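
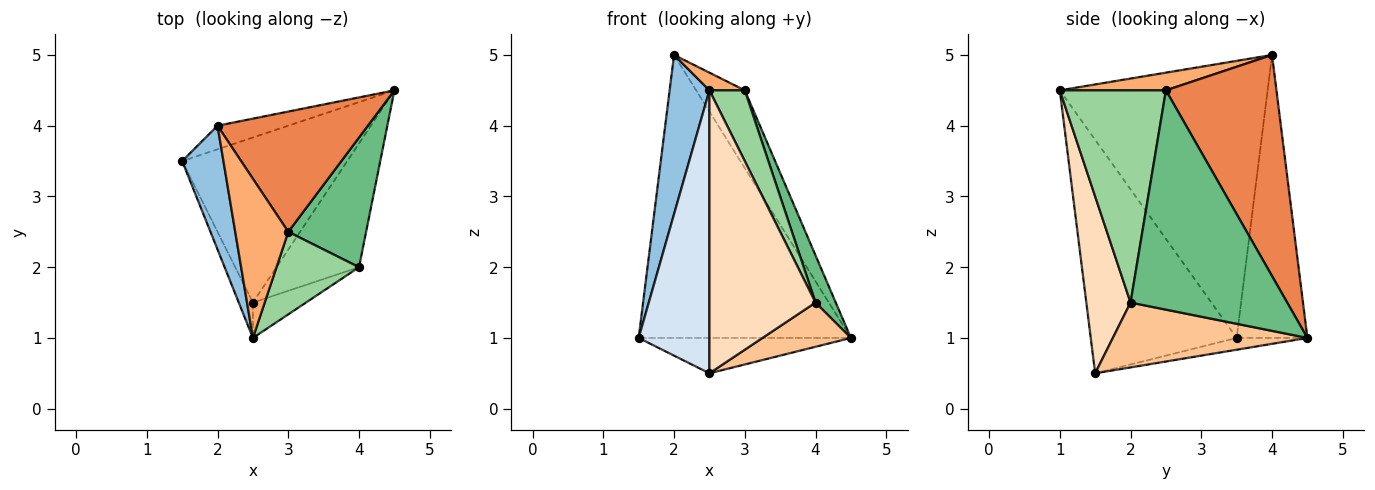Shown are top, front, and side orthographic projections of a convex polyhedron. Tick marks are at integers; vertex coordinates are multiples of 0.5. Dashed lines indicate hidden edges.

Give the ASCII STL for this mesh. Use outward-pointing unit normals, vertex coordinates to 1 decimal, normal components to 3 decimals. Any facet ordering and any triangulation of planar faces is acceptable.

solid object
 facet normal -0.315 0.946 -0.079
  outer loop
   vertex 2.0 4.0 5.0
   vertex 4.5 4.5 1.0
   vertex 1.5 3.5 1.0
  endloop
 endfacet
 facet normal -0.972 -0.186 0.145
  outer loop
   vertex 2.0 4.0 5.0
   vertex 1.5 3.5 1.0
   vertex 2.5 1.0 4.5
  endloop
 endfacet
 facet normal -0.070 0.209 -0.975
  outer loop
   vertex 2.5 1.5 0.5
   vertex 1.5 3.5 1.0
   vertex 4.5 4.5 1.0
  endloop
 endfacet
 facet normal -0.898 -0.436 -0.054
  outer loop
   vertex 2.5 1.5 0.5
   vertex 2.5 1.0 4.5
   vertex 1.5 3.5 1.0
  endloop
 endfacet
 facet normal 0.777 0.342 0.528
  outer loop
   vertex 3.0 2.5 4.5
   vertex 4.5 4.5 1.0
   vertex 2.0 4.0 5.0
  endloop
 endfacet
 facet normal 0.314 -0.105 0.943
  outer loop
   vertex 3.0 2.5 4.5
   vertex 2.0 4.0 5.0
   vertex 2.5 1.0 4.5
  endloop
 endfacet
 facet normal 0.595 -0.270 -0.757
  outer loop
   vertex 4.0 2.0 1.5
   vertex 2.5 1.5 0.5
   vertex 4.5 4.5 1.0
  endloop
 endfacet
 facet normal 0.382 -0.917 -0.115
  outer loop
   vertex 4.0 2.0 1.5
   vertex 2.5 1.0 4.5
   vertex 2.5 1.5 0.5
  endloop
 endfacet
 facet normal 0.936 -0.121 0.332
  outer loop
   vertex 4.0 2.0 1.5
   vertex 4.5 4.5 1.0
   vertex 3.0 2.5 4.5
  endloop
 endfacet
 facet normal 0.890 -0.297 0.346
  outer loop
   vertex 4.0 2.0 1.5
   vertex 3.0 2.5 4.5
   vertex 2.5 1.0 4.5
  endloop
 endfacet
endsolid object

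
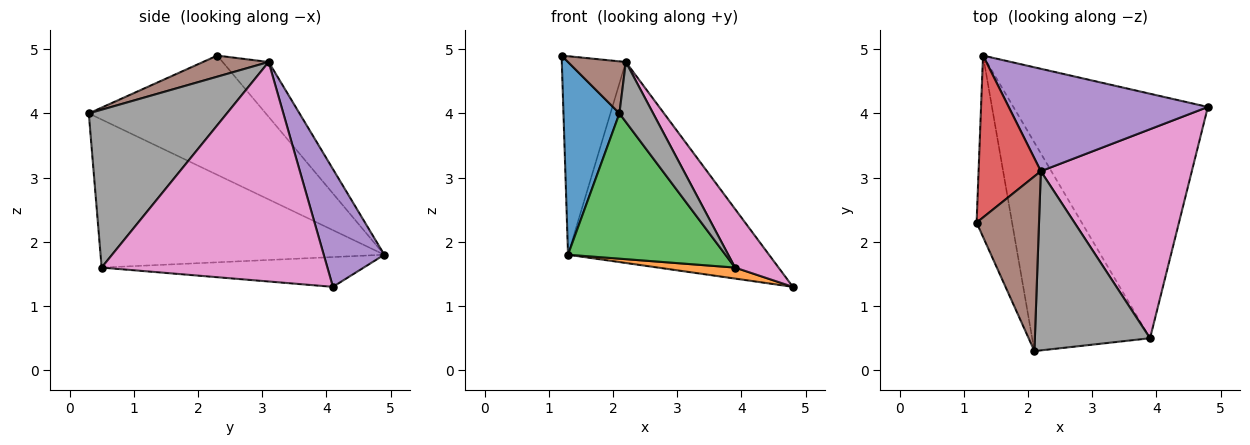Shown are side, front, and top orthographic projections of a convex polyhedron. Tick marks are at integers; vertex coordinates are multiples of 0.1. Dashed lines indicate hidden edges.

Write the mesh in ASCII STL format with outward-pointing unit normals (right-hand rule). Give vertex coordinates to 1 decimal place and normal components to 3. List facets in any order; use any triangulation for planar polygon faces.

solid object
 facet normal -0.917 -0.290 -0.273
  outer loop
   vertex 2.1 0.3 4.0
   vertex 1.2 2.3 4.9
   vertex 1.3 4.9 1.8
  endloop
 endfacet
 facet normal -0.151 -0.044 -0.987
  outer loop
   vertex 3.9 0.5 1.6
   vertex 1.3 4.9 1.8
   vertex 4.8 4.1 1.3
  endloop
 endfacet
 facet normal -0.718 -0.398 -0.571
  outer loop
   vertex 3.9 0.5 1.6
   vertex 2.1 0.3 4.0
   vertex 1.3 4.9 1.8
  endloop
 endfacet
 facet normal -0.486 0.677 0.552
  outer loop
   vertex 2.2 3.1 4.8
   vertex 1.3 4.9 1.8
   vertex 1.2 2.3 4.9
  endloop
 endfacet
 facet normal 0.259 0.861 0.439
  outer loop
   vertex 2.2 3.1 4.8
   vertex 4.8 4.1 1.3
   vertex 1.3 4.9 1.8
  endloop
 endfacet
 facet normal 0.308 -0.271 0.912
  outer loop
   vertex 2.2 3.1 4.8
   vertex 1.2 2.3 4.9
   vertex 2.1 0.3 4.0
  endloop
 endfacet
 facet normal 0.814 -0.157 0.560
  outer loop
   vertex 2.2 3.1 4.8
   vertex 3.9 0.5 1.6
   vertex 4.8 4.1 1.3
  endloop
 endfacet
 facet normal 0.793 -0.194 0.578
  outer loop
   vertex 2.2 3.1 4.8
   vertex 2.1 0.3 4.0
   vertex 3.9 0.5 1.6
  endloop
 endfacet
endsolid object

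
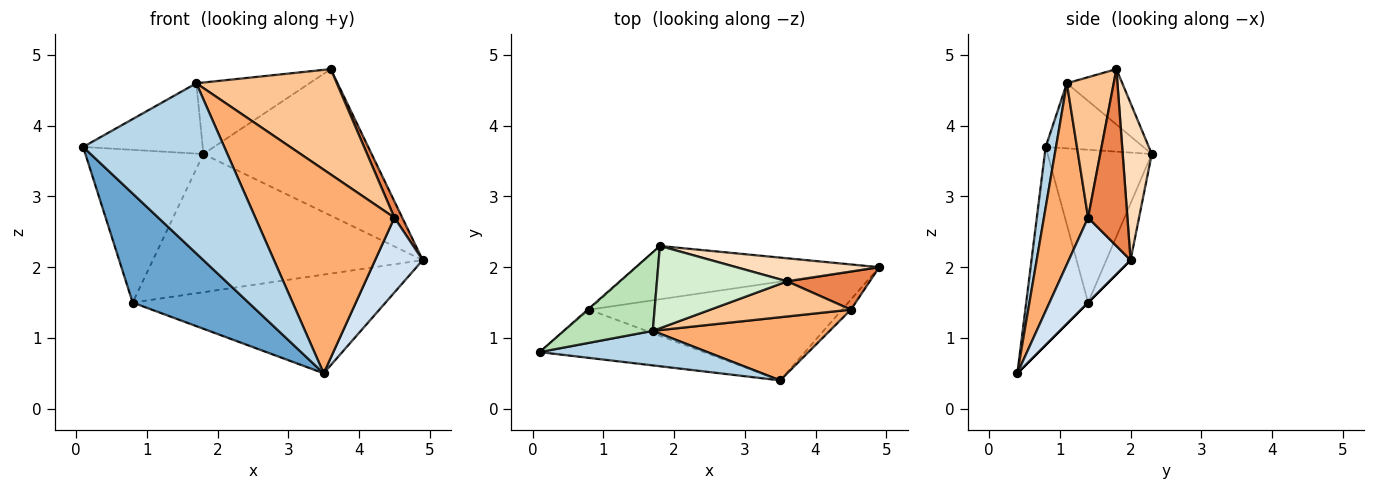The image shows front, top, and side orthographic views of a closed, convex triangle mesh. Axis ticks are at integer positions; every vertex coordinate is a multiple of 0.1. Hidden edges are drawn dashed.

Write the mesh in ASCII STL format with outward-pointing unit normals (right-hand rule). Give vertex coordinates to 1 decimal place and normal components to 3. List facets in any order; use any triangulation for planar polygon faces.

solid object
 facet normal -0.439 -0.822 -0.364
  outer loop
   vertex 0.8 1.4 1.5
   vertex 3.5 0.4 0.5
   vertex 0.1 0.8 3.7
  endloop
 endfacet
 facet normal 0.000 0.707 -0.707
  outer loop
   vertex 0.8 1.4 1.5
   vertex 4.9 2.0 2.1
   vertex 3.5 0.4 0.5
  endloop
 endfacet
 facet normal 0.072 -0.978 0.198
  outer loop
   vertex 1.7 1.1 4.6
   vertex 0.1 0.8 3.7
   vertex 3.5 0.4 0.5
  endloop
 endfacet
 facet normal 0.789 -0.608 -0.082
  outer loop
   vertex 4.5 1.4 2.7
   vertex 3.5 0.4 0.5
   vertex 4.9 2.0 2.1
  endloop
 endfacet
 facet normal 0.892 -0.178 0.416
  outer loop
   vertex 4.5 1.4 2.7
   vertex 4.9 2.0 2.1
   vertex 3.6 1.8 4.8
  endloop
 endfacet
 facet normal 0.290 -0.914 0.283
  outer loop
   vertex 4.5 1.4 2.7
   vertex 1.7 1.1 4.6
   vertex 3.5 0.4 0.5
  endloop
 endfacet
 facet normal 0.302 -0.905 0.302
  outer loop
   vertex 4.5 1.4 2.7
   vertex 3.6 1.8 4.8
   vertex 1.7 1.1 4.6
  endloop
 endfacet
 facet normal 0.168 0.974 0.153
  outer loop
   vertex 1.8 2.3 3.6
   vertex 3.6 1.8 4.8
   vertex 4.9 2.0 2.1
  endloop
 endfacet
 facet normal -0.084 0.930 -0.359
  outer loop
   vertex 1.8 2.3 3.6
   vertex 4.9 2.0 2.1
   vertex 0.8 1.4 1.5
  endloop
 endfacet
 facet normal -0.662 0.750 -0.006
  outer loop
   vertex 1.8 2.3 3.6
   vertex 0.8 1.4 1.5
   vertex 0.1 0.8 3.7
  endloop
 endfacet
 facet normal -0.478 0.585 0.655
  outer loop
   vertex 1.8 2.3 3.6
   vertex 0.1 0.8 3.7
   vertex 1.7 1.1 4.6
  endloop
 endfacet
 facet normal -0.306 0.624 0.719
  outer loop
   vertex 1.8 2.3 3.6
   vertex 1.7 1.1 4.6
   vertex 3.6 1.8 4.8
  endloop
 endfacet
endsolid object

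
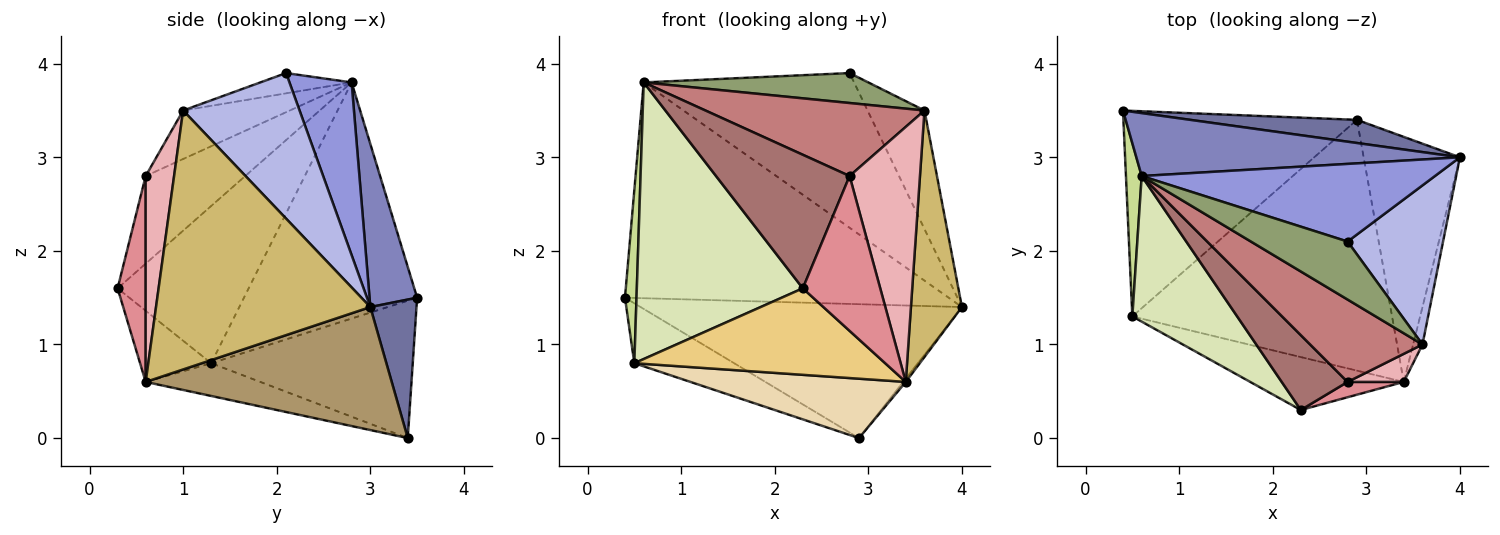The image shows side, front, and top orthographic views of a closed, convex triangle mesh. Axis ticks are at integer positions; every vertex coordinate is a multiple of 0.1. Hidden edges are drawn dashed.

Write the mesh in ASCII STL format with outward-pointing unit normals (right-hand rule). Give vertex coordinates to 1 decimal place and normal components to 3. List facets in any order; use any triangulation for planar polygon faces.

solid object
 facet normal 0.140 0.976 0.169
  outer loop
   vertex 2.9 3.4 0.0
   vertex 0.4 3.5 1.5
   vertex 4.0 3.0 1.4
  endloop
 endfacet
 facet normal 0.140 0.951 0.277
  outer loop
   vertex 0.6 2.8 3.8
   vertex 4.0 3.0 1.4
   vertex 0.4 3.5 1.5
  endloop
 endfacet
 facet normal 0.255 0.864 0.434
  outer loop
   vertex 0.6 2.8 3.8
   vertex 2.8 2.1 3.9
   vertex 4.0 3.0 1.4
  endloop
 endfacet
 facet normal 0.774 0.378 0.508
  outer loop
   vertex 3.6 1.0 3.5
   vertex 4.0 3.0 1.4
   vertex 2.8 2.1 3.9
  endloop
 endfacet
 facet normal -0.183 -0.451 0.874
  outer loop
   vertex 3.6 1.0 3.5
   vertex 2.8 2.1 3.9
   vertex 0.6 2.8 3.8
  endloop
 endfacet
 facet normal -0.492 0.244 -0.836
  outer loop
   vertex 0.5 1.3 0.8
   vertex 0.4 3.5 1.5
   vertex 2.9 3.4 0.0
  endloop
 endfacet
 facet normal -0.996 -0.066 0.066
  outer loop
   vertex 0.5 1.3 0.8
   vertex 0.6 2.8 3.8
   vertex 0.4 3.5 1.5
  endloop
 endfacet
 facet normal -0.573 -0.725 0.382
  outer loop
   vertex 0.5 1.3 0.8
   vertex 2.3 0.3 1.6
   vertex 0.6 2.8 3.8
  endloop
 endfacet
 facet normal 0.787 0.009 -0.616
  outer loop
   vertex 3.4 0.6 0.6
   vertex 2.9 3.4 0.0
   vertex 4.0 3.0 1.4
  endloop
 endfacet
 facet normal 0.972 -0.231 -0.035
  outer loop
   vertex 3.4 0.6 0.6
   vertex 4.0 3.0 1.4
   vertex 3.6 1.0 3.5
  endloop
 endfacet
 facet normal -0.235 -0.829 -0.507
  outer loop
   vertex 3.4 0.6 0.6
   vertex 2.3 0.3 1.6
   vertex 0.5 1.3 0.8
  endloop
 endfacet
 facet normal -0.122 -0.229 -0.966
  outer loop
   vertex 3.4 0.6 0.6
   vertex 0.5 1.3 0.8
   vertex 2.9 3.4 0.0
  endloop
 endfacet
 facet normal -0.545 -0.731 0.410
  outer loop
   vertex 2.8 0.6 2.8
   vertex 0.6 2.8 3.8
   vertex 2.3 0.3 1.6
  endloop
 endfacet
 facet normal -0.307 -0.631 0.712
  outer loop
   vertex 2.8 0.6 2.8
   vertex 3.6 1.0 3.5
   vertex 0.6 2.8 3.8
  endloop
 endfacet
 facet normal 0.339 -0.936 0.093
  outer loop
   vertex 2.8 0.6 2.8
   vertex 2.3 0.3 1.6
   vertex 3.4 0.6 0.6
  endloop
 endfacet
 facet normal 0.372 -0.923 0.102
  outer loop
   vertex 2.8 0.6 2.8
   vertex 3.4 0.6 0.6
   vertex 3.6 1.0 3.5
  endloop
 endfacet
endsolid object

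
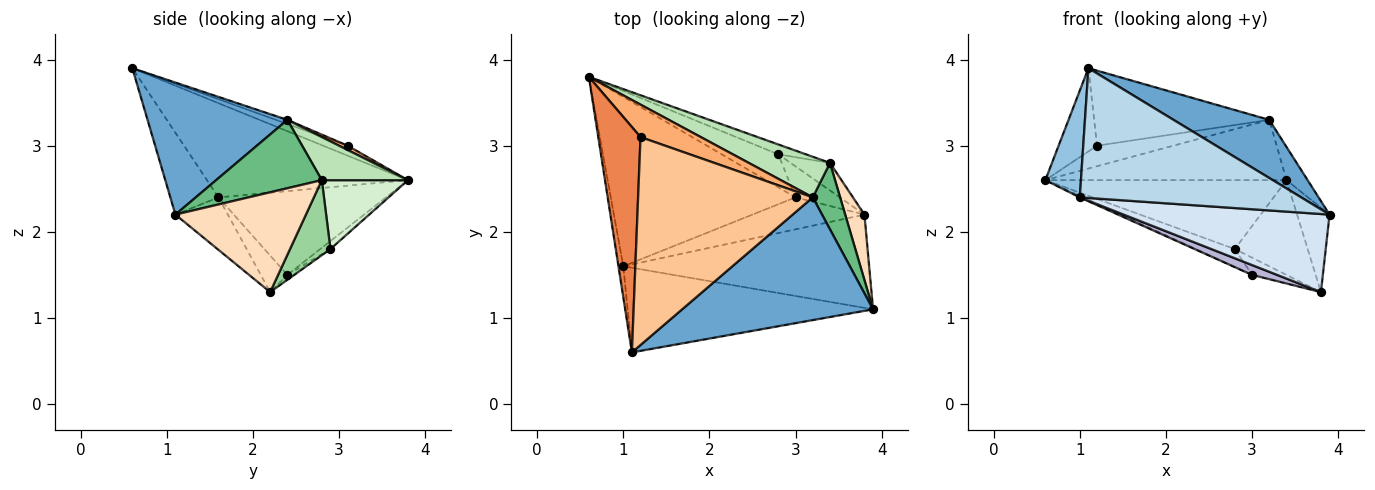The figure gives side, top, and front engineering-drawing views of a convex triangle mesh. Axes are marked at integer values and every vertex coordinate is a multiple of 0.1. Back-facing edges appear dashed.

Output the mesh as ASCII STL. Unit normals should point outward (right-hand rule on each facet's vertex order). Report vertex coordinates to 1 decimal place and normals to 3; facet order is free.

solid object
 facet normal 0.530 -0.363 0.766
  outer loop
   vertex 3.2 2.4 3.3
   vertex 1.1 0.6 3.9
   vertex 3.9 1.1 2.2
  endloop
 endfacet
 facet normal -0.983 -0.174 -0.051
  outer loop
   vertex 1.0 1.6 2.4
   vertex 1.1 0.6 3.9
   vertex 0.6 3.8 2.6
  endloop
 endfacet
 facet normal -0.179 -0.824 -0.537
  outer loop
   vertex 1.0 1.6 2.4
   vertex 3.9 1.1 2.2
   vertex 1.1 0.6 3.9
  endloop
 endfacet
 facet normal -0.161 -0.634 -0.757
  outer loop
   vertex 1.0 1.6 2.4
   vertex 3.8 2.2 1.3
   vertex 3.9 1.1 2.2
  endloop
 endfacet
 facet normal -0.216 0.338 0.916
  outer loop
   vertex 1.2 3.1 3.0
   vertex 0.6 3.8 2.6
   vertex 1.1 0.6 3.9
  endloop
 endfacet
 facet normal 0.060 0.534 0.844
  outer loop
   vertex 1.2 3.1 3.0
   vertex 3.2 2.4 3.3
   vertex 0.6 3.8 2.6
  endloop
 endfacet
 facet normal -0.022 0.339 0.940
  outer loop
   vertex 1.2 3.1 3.0
   vertex 1.1 0.6 3.9
   vertex 3.2 2.4 3.3
  endloop
 endfacet
 facet normal 0.954 0.237 0.184
  outer loop
   vertex 3.4 2.8 2.6
   vertex 3.9 1.1 2.2
   vertex 3.8 2.2 1.3
  endloop
 endfacet
 facet normal 0.913 0.183 0.365
  outer loop
   vertex 3.4 2.8 2.6
   vertex 3.2 2.4 3.3
   vertex 3.9 1.1 2.2
  endloop
 endfacet
 facet normal 0.470 0.848 -0.247
  outer loop
   vertex 3.4 2.8 2.6
   vertex 3.8 2.2 1.3
   vertex 2.8 2.9 1.8
  endloop
 endfacet
 facet normal 0.284 0.795 0.536
  outer loop
   vertex 3.4 2.8 2.6
   vertex 0.6 3.8 2.6
   vertex 3.2 2.4 3.3
  endloop
 endfacet
 facet normal 0.333 0.933 -0.133
  outer loop
   vertex 3.4 2.8 2.6
   vertex 2.8 2.9 1.8
   vertex 0.6 3.8 2.6
  endloop
 endfacet
 facet normal -0.413 0.008 -0.911
  outer loop
   vertex 3.0 2.4 1.5
   vertex 1.0 1.6 2.4
   vertex 0.6 3.8 2.6
  endloop
 endfacet
 facet normal -0.298 -0.281 -0.912
  outer loop
   vertex 3.0 2.4 1.5
   vertex 3.8 2.2 1.3
   vertex 1.0 1.6 2.4
  endloop
 endfacet
 facet normal -0.123 0.474 -0.872
  outer loop
   vertex 3.0 2.4 1.5
   vertex 0.6 3.8 2.6
   vertex 2.8 2.9 1.8
  endloop
 endfacet
 facet normal -0.097 0.483 -0.870
  outer loop
   vertex 3.0 2.4 1.5
   vertex 2.8 2.9 1.8
   vertex 3.8 2.2 1.3
  endloop
 endfacet
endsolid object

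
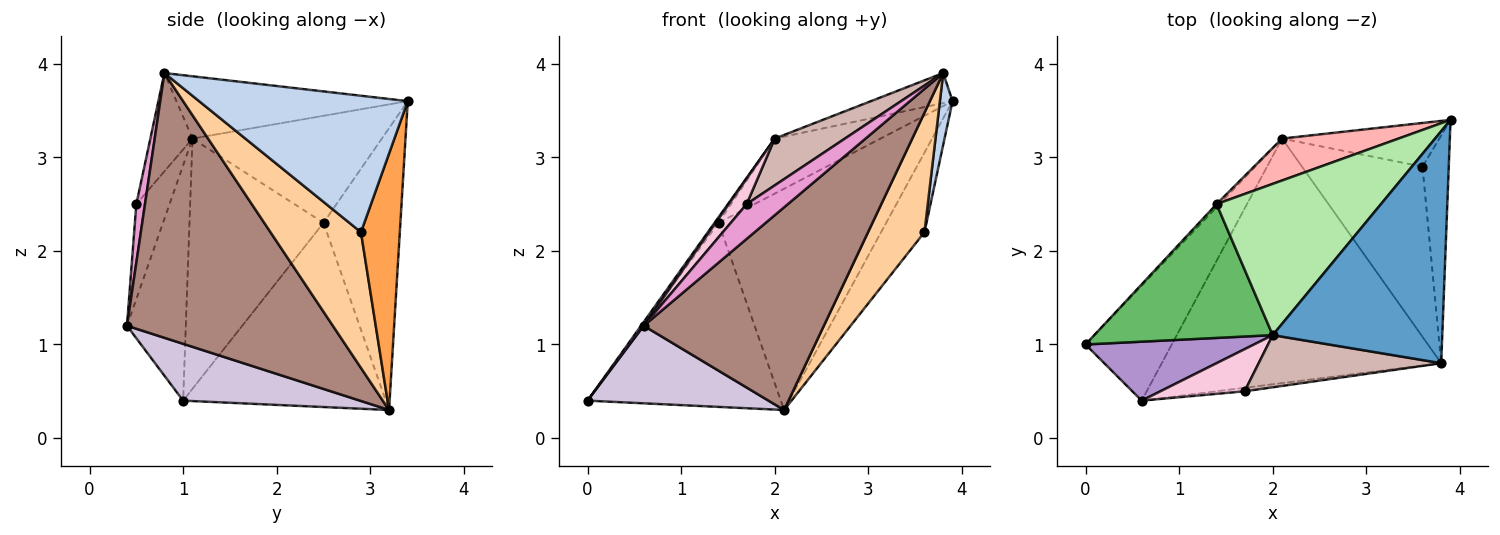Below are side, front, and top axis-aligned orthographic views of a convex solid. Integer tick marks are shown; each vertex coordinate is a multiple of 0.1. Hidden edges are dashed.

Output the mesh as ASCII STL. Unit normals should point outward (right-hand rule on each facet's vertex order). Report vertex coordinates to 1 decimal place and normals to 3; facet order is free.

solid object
 facet normal -0.342 0.121 0.932
  outer loop
   vertex 2.0 1.1 3.2
   vertex 3.8 0.8 3.9
   vertex 3.9 3.4 3.6
  endloop
 endfacet
 facet normal 0.980 -0.059 -0.189
  outer loop
   vertex 3.6 2.9 2.2
   vertex 3.9 3.4 3.6
   vertex 3.8 0.8 3.9
  endloop
 endfacet
 facet normal 0.617 0.690 -0.379
  outer loop
   vertex 3.6 2.9 2.2
   vertex 2.1 3.2 0.3
   vertex 3.9 3.4 3.6
  endloop
 endfacet
 facet normal 0.678 -0.423 -0.602
  outer loop
   vertex 3.6 2.9 2.2
   vertex 3.8 0.8 3.9
   vertex 2.1 3.2 0.3
  endloop
 endfacet
 facet normal -0.814 0.024 0.580
  outer loop
   vertex 1.4 2.5 2.3
   vertex 0.0 1.0 0.4
   vertex 2.0 1.1 3.2
  endloop
 endfacet
 facet normal -0.522 0.292 0.802
  outer loop
   vertex 1.4 2.5 2.3
   vertex 2.0 1.1 3.2
   vertex 3.9 3.4 3.6
  endloop
 endfacet
 facet normal -0.724 0.690 -0.012
  outer loop
   vertex 1.4 2.5 2.3
   vertex 2.1 3.2 0.3
   vertex 0.0 1.0 0.4
  endloop
 endfacet
 facet normal -0.411 0.896 0.170
  outer loop
   vertex 1.4 2.5 2.3
   vertex 3.9 3.4 3.6
   vertex 2.1 3.2 0.3
  endloop
 endfacet
 facet normal -0.813 -0.037 0.582
  outer loop
   vertex 0.6 0.4 1.2
   vertex 2.0 1.1 3.2
   vertex 0.0 1.0 0.4
  endloop
 endfacet
 facet normal 0.479 -0.491 -0.728
  outer loop
   vertex 0.6 0.4 1.2
   vertex 0.0 1.0 0.4
   vertex 2.1 3.2 0.3
  endloop
 endfacet
 facet normal 0.589 -0.516 -0.622
  outer loop
   vertex 0.6 0.4 1.2
   vertex 2.1 3.2 0.3
   vertex 3.8 0.8 3.9
  endloop
 endfacet
 facet normal -0.372 -0.620 0.691
  outer loop
   vertex 1.7 0.5 2.5
   vertex 3.8 0.8 3.9
   vertex 2.0 1.1 3.2
  endloop
 endfacet
 facet normal 0.205 -0.974 -0.098
  outer loop
   vertex 1.7 0.5 2.5
   vertex 0.6 0.4 1.2
   vertex 3.8 0.8 3.9
  endloop
 endfacet
 facet normal -0.694 -0.372 0.616
  outer loop
   vertex 1.7 0.5 2.5
   vertex 2.0 1.1 3.2
   vertex 0.6 0.4 1.2
  endloop
 endfacet
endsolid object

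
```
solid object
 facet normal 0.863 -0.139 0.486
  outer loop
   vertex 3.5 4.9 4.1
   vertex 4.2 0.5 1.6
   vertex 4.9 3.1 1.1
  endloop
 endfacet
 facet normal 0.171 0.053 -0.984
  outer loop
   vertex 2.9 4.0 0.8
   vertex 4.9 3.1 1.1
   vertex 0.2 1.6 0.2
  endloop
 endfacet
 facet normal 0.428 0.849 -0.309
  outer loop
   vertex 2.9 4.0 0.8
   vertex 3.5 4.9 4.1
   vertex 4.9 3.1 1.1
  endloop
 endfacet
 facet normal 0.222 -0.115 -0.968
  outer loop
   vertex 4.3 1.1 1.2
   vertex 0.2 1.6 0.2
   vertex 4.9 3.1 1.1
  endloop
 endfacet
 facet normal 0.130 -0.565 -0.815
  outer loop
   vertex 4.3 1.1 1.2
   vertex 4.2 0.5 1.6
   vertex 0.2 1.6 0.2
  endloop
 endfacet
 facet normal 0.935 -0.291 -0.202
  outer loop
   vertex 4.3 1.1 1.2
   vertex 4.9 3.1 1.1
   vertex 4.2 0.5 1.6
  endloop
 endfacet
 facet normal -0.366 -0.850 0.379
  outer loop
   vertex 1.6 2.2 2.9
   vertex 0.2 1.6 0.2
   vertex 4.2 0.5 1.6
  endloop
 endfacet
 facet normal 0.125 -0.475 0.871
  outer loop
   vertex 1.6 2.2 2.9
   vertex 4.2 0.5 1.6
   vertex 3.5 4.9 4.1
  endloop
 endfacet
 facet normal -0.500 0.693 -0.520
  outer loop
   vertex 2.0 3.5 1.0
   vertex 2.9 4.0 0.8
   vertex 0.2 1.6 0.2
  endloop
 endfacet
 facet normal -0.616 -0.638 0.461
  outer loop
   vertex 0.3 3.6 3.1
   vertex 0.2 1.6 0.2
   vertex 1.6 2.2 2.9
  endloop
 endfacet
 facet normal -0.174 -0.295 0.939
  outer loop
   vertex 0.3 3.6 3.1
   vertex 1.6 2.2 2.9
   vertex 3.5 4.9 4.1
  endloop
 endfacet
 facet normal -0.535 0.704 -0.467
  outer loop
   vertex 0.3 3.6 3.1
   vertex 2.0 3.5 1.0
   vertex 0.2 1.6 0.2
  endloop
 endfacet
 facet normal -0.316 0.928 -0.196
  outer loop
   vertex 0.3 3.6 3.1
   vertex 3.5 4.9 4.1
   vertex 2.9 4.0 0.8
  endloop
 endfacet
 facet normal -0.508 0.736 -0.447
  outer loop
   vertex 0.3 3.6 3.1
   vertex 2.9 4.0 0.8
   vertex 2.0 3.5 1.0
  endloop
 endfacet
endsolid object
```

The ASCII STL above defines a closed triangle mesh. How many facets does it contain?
14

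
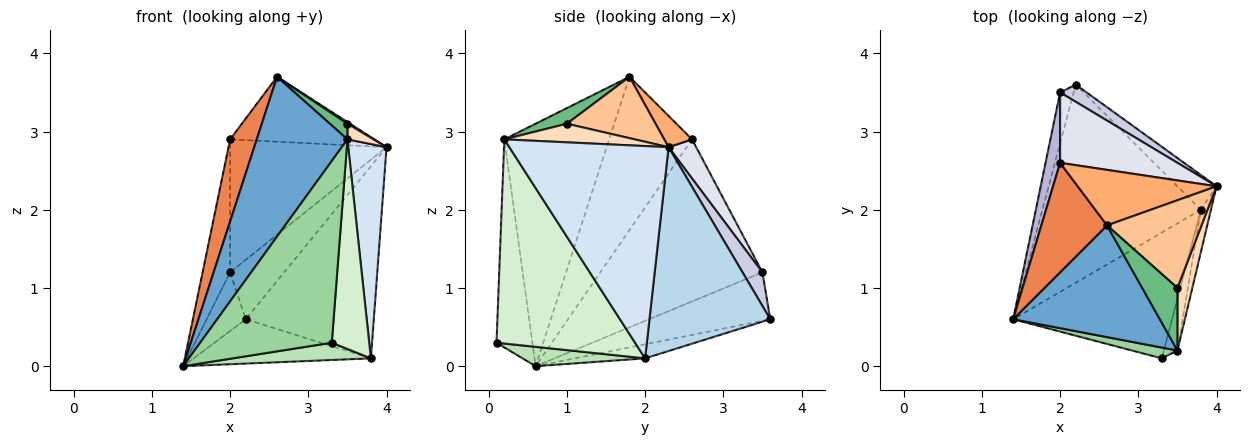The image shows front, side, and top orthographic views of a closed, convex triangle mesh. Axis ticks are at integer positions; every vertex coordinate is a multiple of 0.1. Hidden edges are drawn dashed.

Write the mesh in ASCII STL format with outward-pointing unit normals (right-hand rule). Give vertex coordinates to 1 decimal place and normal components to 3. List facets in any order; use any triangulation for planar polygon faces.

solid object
 facet normal -0.688 -0.595 0.416
  outer loop
   vertex 3.5 0.2 2.9
   vertex 2.6 1.8 3.7
   vertex 1.4 0.6 0.0
  endloop
 endfacet
 facet normal -0.086 0.217 -0.972
  outer loop
   vertex 3.8 2.0 0.1
   vertex 1.4 0.6 0.0
   vertex 2.2 3.6 0.6
  endloop
 endfacet
 facet normal 0.680 0.721 -0.131
  outer loop
   vertex 3.8 2.0 0.1
   vertex 2.2 3.6 0.6
   vertex 4.0 2.3 2.8
  endloop
 endfacet
 facet normal 0.971 -0.233 -0.046
  outer loop
   vertex 3.8 2.0 0.1
   vertex 4.0 2.3 2.8
   vertex 3.5 0.2 2.9
  endloop
 endfacet
 facet normal -0.881 -0.283 0.378
  outer loop
   vertex 2.0 2.6 2.9
   vertex 1.4 0.6 0.0
   vertex 2.6 1.8 3.7
  endloop
 endfacet
 facet normal 0.145 0.752 0.643
  outer loop
   vertex 2.0 2.6 2.9
   vertex 2.6 1.8 3.7
   vertex 4.0 2.3 2.8
  endloop
 endfacet
 facet normal 0.545 -0.016 0.838
  outer loop
   vertex 3.5 1.0 3.1
   vertex 4.0 2.3 2.8
   vertex 2.6 1.8 3.7
  endloop
 endfacet
 facet normal 0.772 -0.154 0.617
  outer loop
   vertex 3.5 1.0 3.1
   vertex 3.5 0.2 2.9
   vertex 4.0 2.3 2.8
  endloop
 endfacet
 facet normal 0.396 -0.223 0.891
  outer loop
   vertex 3.5 1.0 3.1
   vertex 2.6 1.8 3.7
   vertex 3.5 0.2 2.9
  endloop
 endfacet
 facet normal -0.263 -0.963 0.057
  outer loop
   vertex 3.3 0.1 0.3
   vertex 3.5 0.2 2.9
   vertex 1.4 0.6 0.0
  endloop
 endfacet
 facet normal 0.120 -0.135 -0.984
  outer loop
   vertex 3.3 0.1 0.3
   vertex 1.4 0.6 0.0
   vertex 3.8 2.0 0.1
  endloop
 endfacet
 facet normal 0.963 -0.260 -0.064
  outer loop
   vertex 3.3 0.1 0.3
   vertex 3.8 2.0 0.1
   vertex 3.5 0.2 2.9
  endloop
 endfacet
 facet normal -0.920 0.297 -0.257
  outer loop
   vertex 2.0 3.5 1.2
   vertex 2.2 3.6 0.6
   vertex 1.4 0.6 0.0
  endloop
 endfacet
 facet normal -0.982 0.167 0.088
  outer loop
   vertex 2.0 3.5 1.2
   vertex 1.4 0.6 0.0
   vertex 2.0 2.6 2.9
  endloop
 endfacet
 facet normal 0.334 0.906 0.262
  outer loop
   vertex 2.0 3.5 1.2
   vertex 4.0 2.3 2.8
   vertex 2.2 3.6 0.6
  endloop
 endfacet
 facet normal 0.154 0.873 0.462
  outer loop
   vertex 2.0 3.5 1.2
   vertex 2.0 2.6 2.9
   vertex 4.0 2.3 2.8
  endloop
 endfacet
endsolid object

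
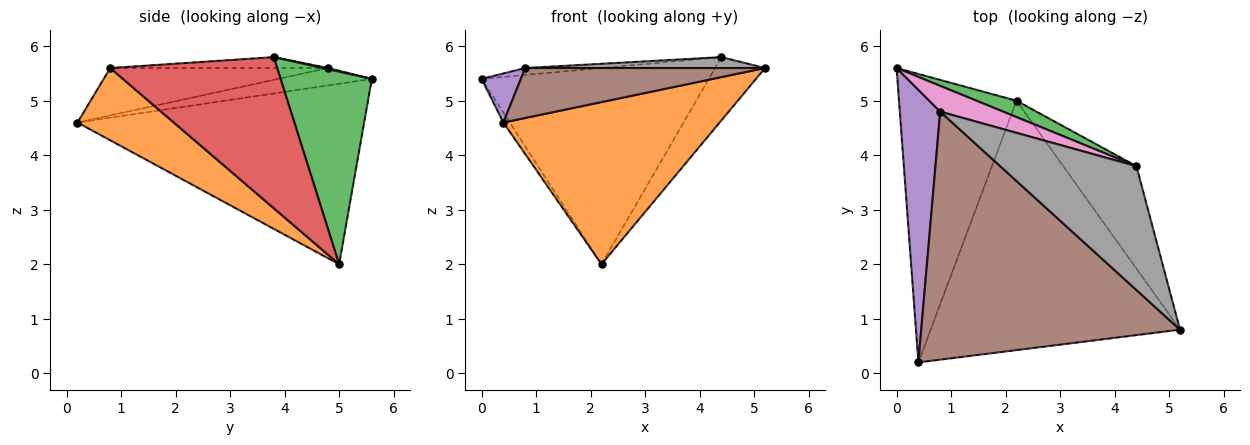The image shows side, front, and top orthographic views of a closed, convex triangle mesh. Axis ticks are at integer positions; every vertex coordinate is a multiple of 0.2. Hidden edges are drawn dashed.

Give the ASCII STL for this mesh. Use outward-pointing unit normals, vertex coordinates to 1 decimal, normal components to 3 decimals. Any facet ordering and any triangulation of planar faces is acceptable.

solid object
 facet normal -0.838 0.019 -0.545
  outer loop
   vertex 2.2 5.0 2.0
   vertex 0.4 0.2 4.6
   vertex 0.0 5.6 5.4
  endloop
 endfacet
 facet normal 0.236 -0.530 -0.815
  outer loop
   vertex 2.2 5.0 2.0
   vertex 5.2 0.8 5.6
   vertex 0.4 0.2 4.6
  endloop
 endfacet
 facet normal 0.371 0.925 0.077
  outer loop
   vertex 4.4 3.8 5.8
   vertex 2.2 5.0 2.0
   vertex 0.0 5.6 5.4
  endloop
 endfacet
 facet normal 0.869 0.260 -0.421
  outer loop
   vertex 4.4 3.8 5.8
   vertex 5.2 0.8 5.6
   vertex 2.2 5.0 2.0
  endloop
 endfacet
 facet normal -0.390 -0.163 0.906
  outer loop
   vertex 0.8 4.8 5.6
   vertex 0.0 5.6 5.4
   vertex 0.4 0.2 4.6
  endloop
 endfacet
 facet normal -0.177 -0.194 0.965
  outer loop
   vertex 0.8 4.8 5.6
   vertex 0.4 0.2 4.6
   vertex 5.2 0.8 5.6
  endloop
 endfacet
 facet normal 0.019 0.260 0.965
  outer loop
   vertex 0.8 4.8 5.6
   vertex 4.4 3.8 5.8
   vertex 0.0 5.6 5.4
  endloop
 endfacet
 facet normal -0.079 -0.087 0.993
  outer loop
   vertex 0.8 4.8 5.6
   vertex 5.2 0.8 5.6
   vertex 4.4 3.8 5.8
  endloop
 endfacet
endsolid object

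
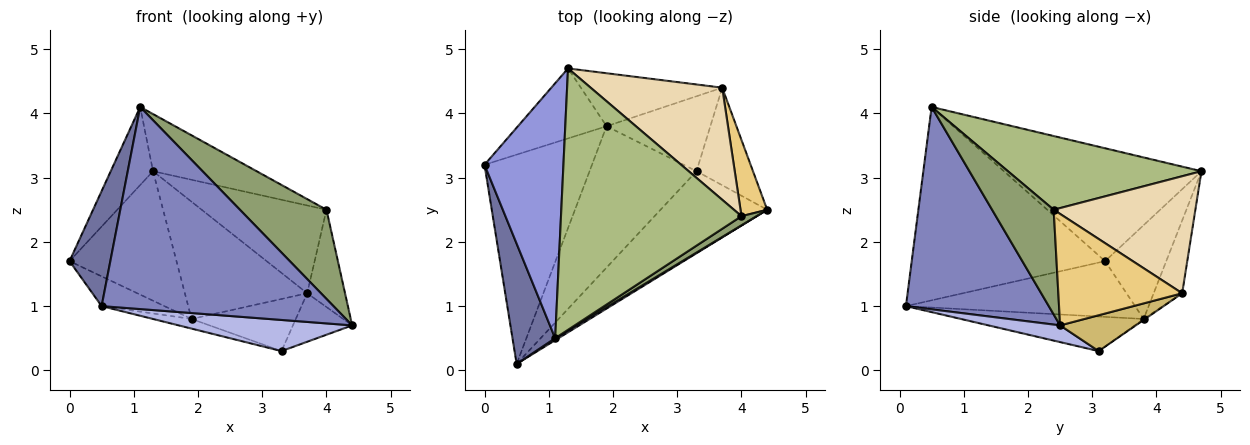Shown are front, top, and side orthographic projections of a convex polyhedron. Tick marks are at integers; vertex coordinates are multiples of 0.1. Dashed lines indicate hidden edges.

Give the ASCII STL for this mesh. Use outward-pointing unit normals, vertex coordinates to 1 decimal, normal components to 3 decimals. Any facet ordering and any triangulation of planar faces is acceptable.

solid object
 facet normal -0.956 -0.202 0.211
  outer loop
   vertex 1.1 0.5 4.1
   vertex 0.0 3.2 1.7
   vertex 0.5 0.1 1.0
  endloop
 endfacet
 facet normal 0.525 -0.851 0.008
  outer loop
   vertex 1.1 0.5 4.1
   vertex 0.5 0.1 1.0
   vertex 4.4 2.5 0.7
  endloop
 endfacet
 facet normal -0.807 0.173 0.564
  outer loop
   vertex 1.3 4.7 3.1
   vertex 0.0 3.2 1.7
   vertex 1.1 0.5 4.1
  endloop
 endfacet
 facet normal 0.145 -0.351 -0.925
  outer loop
   vertex 3.3 3.1 0.3
   vertex 4.4 2.5 0.7
   vertex 0.5 0.1 1.0
  endloop
 endfacet
 facet normal 0.578 -0.812 0.083
  outer loop
   vertex 4.0 2.4 2.5
   vertex 1.1 0.5 4.1
   vertex 4.4 2.5 0.7
  endloop
 endfacet
 facet normal 0.371 0.198 0.907
  outer loop
   vertex 4.0 2.4 2.5
   vertex 1.3 4.7 3.1
   vertex 1.1 0.5 4.1
  endloop
 endfacet
 facet normal -0.449 0.786 -0.425
  outer loop
   vertex 1.9 3.8 0.8
   vertex 0.0 3.2 1.7
   vertex 1.3 4.7 3.1
  endloop
 endfacet
 facet normal -0.457 0.125 -0.881
  outer loop
   vertex 1.9 3.8 0.8
   vertex 0.5 0.1 1.0
   vertex 0.0 3.2 1.7
  endloop
 endfacet
 facet normal -0.307 0.065 -0.950
  outer loop
   vertex 1.9 3.8 0.8
   vertex 3.3 3.1 0.3
   vertex 0.5 0.1 1.0
  endloop
 endfacet
 facet normal 0.494 0.387 -0.779
  outer loop
   vertex 3.7 4.4 1.2
   vertex 4.4 2.5 0.7
   vertex 3.3 3.1 0.3
  endloop
 endfacet
 facet normal 0.932 0.285 0.223
  outer loop
   vertex 3.7 4.4 1.2
   vertex 4.0 2.4 2.5
   vertex 4.4 2.5 0.7
  endloop
 endfacet
 facet normal 0.574 0.505 0.645
  outer loop
   vertex 3.7 4.4 1.2
   vertex 1.3 4.7 3.1
   vertex 4.0 2.4 2.5
  endloop
 endfacet
 facet normal -0.208 0.891 -0.403
  outer loop
   vertex 3.7 4.4 1.2
   vertex 1.9 3.8 0.8
   vertex 1.3 4.7 3.1
  endloop
 endfacet
 facet normal -0.008 0.571 -0.821
  outer loop
   vertex 3.7 4.4 1.2
   vertex 3.3 3.1 0.3
   vertex 1.9 3.8 0.8
  endloop
 endfacet
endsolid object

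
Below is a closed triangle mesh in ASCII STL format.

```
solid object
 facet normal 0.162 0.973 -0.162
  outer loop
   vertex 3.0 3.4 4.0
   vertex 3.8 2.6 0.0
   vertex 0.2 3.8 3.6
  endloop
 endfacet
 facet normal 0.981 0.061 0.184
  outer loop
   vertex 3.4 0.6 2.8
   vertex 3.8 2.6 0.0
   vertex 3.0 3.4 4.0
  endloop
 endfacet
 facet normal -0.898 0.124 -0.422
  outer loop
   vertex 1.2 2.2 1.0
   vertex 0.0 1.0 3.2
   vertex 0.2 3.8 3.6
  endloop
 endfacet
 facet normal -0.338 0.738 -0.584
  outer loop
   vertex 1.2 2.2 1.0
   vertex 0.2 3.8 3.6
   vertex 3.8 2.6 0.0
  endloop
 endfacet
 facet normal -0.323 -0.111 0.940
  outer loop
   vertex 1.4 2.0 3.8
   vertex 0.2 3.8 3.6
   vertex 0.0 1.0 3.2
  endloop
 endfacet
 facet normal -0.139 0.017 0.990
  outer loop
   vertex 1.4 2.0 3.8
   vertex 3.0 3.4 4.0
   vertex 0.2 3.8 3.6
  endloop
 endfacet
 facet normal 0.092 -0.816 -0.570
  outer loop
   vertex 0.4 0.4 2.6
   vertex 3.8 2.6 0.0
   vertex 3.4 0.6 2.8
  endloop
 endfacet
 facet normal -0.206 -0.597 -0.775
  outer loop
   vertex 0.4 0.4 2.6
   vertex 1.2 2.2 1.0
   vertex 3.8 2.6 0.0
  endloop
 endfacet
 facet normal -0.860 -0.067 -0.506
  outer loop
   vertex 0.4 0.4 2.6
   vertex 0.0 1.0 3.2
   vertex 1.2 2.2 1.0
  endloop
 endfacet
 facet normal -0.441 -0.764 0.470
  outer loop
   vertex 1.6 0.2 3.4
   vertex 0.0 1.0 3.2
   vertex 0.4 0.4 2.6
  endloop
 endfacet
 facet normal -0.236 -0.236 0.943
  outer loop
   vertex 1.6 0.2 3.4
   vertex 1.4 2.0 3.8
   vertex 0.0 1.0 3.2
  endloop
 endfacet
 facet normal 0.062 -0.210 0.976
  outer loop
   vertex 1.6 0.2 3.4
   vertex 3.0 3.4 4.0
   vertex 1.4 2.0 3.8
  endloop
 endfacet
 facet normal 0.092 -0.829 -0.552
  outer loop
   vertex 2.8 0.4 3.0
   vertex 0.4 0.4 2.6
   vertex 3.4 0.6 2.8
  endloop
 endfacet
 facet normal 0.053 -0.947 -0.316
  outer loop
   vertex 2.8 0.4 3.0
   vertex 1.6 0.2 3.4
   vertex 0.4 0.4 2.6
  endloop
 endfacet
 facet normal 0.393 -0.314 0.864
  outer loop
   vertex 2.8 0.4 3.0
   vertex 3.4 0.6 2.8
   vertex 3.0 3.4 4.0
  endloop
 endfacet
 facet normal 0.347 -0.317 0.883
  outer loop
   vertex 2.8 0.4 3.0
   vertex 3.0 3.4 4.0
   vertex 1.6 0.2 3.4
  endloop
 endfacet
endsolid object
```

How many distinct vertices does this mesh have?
10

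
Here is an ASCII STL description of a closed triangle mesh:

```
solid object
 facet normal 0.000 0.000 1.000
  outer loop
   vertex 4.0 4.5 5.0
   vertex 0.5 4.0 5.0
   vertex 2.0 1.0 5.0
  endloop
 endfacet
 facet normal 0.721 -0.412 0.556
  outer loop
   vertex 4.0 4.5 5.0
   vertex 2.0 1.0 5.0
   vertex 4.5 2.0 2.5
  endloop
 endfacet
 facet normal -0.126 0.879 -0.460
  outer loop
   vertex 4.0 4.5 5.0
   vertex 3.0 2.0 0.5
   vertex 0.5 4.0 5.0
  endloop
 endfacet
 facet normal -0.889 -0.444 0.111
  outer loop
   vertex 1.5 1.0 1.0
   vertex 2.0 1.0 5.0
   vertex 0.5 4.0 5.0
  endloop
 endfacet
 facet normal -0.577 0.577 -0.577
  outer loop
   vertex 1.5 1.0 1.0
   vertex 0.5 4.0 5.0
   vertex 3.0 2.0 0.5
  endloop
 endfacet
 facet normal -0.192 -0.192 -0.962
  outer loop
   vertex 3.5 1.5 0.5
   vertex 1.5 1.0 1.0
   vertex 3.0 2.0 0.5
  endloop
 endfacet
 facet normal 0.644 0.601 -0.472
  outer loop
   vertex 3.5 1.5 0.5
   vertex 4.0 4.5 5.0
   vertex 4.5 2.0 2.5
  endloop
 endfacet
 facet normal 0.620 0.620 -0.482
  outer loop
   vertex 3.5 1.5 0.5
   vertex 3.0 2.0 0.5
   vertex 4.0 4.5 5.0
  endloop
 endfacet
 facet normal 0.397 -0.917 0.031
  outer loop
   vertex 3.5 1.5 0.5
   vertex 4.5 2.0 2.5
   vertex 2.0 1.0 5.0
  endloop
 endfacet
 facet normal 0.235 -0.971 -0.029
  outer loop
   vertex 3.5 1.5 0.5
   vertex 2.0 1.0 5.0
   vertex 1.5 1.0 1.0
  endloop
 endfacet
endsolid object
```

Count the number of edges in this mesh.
15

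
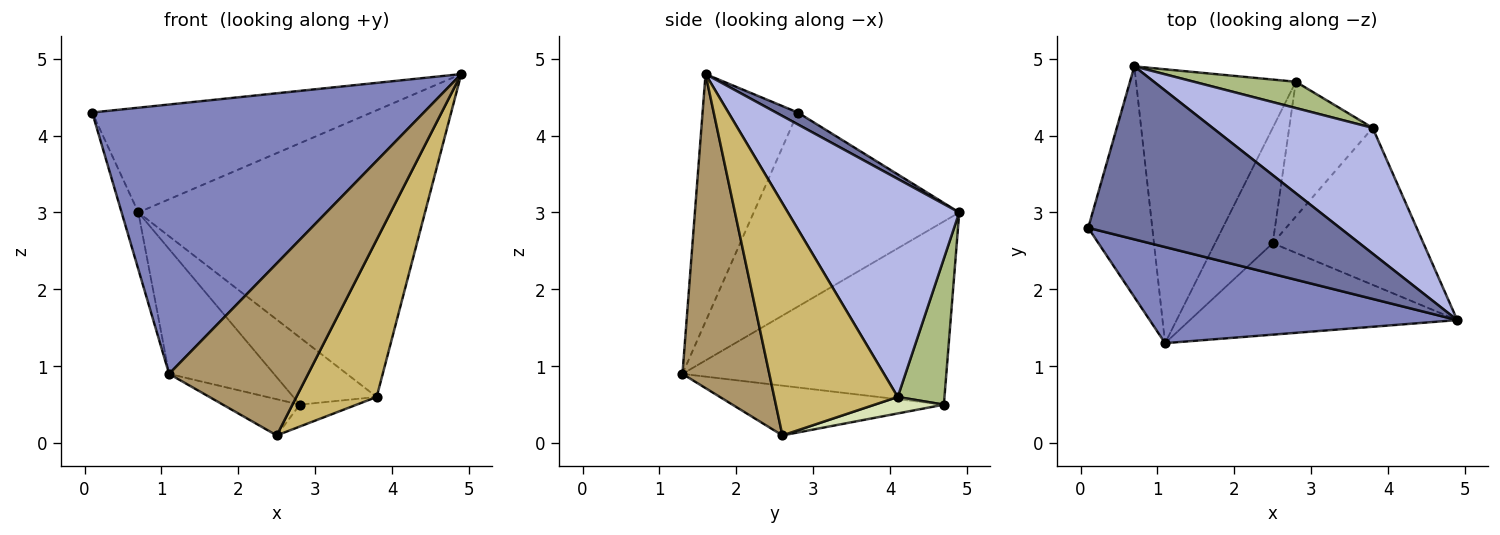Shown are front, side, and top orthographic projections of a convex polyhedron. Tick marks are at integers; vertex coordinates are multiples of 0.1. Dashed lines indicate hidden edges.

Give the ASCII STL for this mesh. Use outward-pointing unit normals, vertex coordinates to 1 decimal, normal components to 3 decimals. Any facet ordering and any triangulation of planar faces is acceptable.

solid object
 facet normal 0.040 0.518 0.855
  outer loop
   vertex 0.7 4.9 3.0
   vertex 0.1 2.8 4.3
   vertex 4.9 1.6 4.8
  endloop
 endfacet
 facet normal -0.261 -0.909 0.324
  outer loop
   vertex 1.1 1.3 0.9
   vertex 4.9 1.6 4.8
   vertex 0.1 2.8 4.3
  endloop
 endfacet
 facet normal -0.947 0.077 -0.312
  outer loop
   vertex 1.1 1.3 0.9
   vertex 0.1 2.8 4.3
   vertex 0.7 4.9 3.0
  endloop
 endfacet
 facet normal 0.480 0.803 0.352
  outer loop
   vertex 3.8 4.1 0.6
   vertex 0.7 4.9 3.0
   vertex 4.9 1.6 4.8
  endloop
 endfacet
 facet normal -0.722 0.287 -0.629
  outer loop
   vertex 2.8 4.7 0.5
   vertex 1.1 1.3 0.9
   vertex 0.7 4.9 3.0
  endloop
 endfacet
 facet normal 0.463 0.825 0.323
  outer loop
   vertex 2.8 4.7 0.5
   vertex 0.7 4.9 3.0
   vertex 3.8 4.1 0.6
  endloop
 endfacet
 facet normal -0.636 0.231 -0.737
  outer loop
   vertex 2.5 2.6 0.1
   vertex 1.1 1.3 0.9
   vertex 2.8 4.7 0.5
  endloop
 endfacet
 facet normal 0.191 0.157 -0.969
  outer loop
   vertex 2.5 2.6 0.1
   vertex 2.8 4.7 0.5
   vertex 3.8 4.1 0.6
  endloop
 endfacet
 facet normal 0.483 -0.773 -0.411
  outer loop
   vertex 2.5 2.6 0.1
   vertex 4.9 1.6 4.8
   vertex 1.1 1.3 0.9
  endloop
 endfacet
 facet normal 0.736 -0.479 -0.478
  outer loop
   vertex 2.5 2.6 0.1
   vertex 3.8 4.1 0.6
   vertex 4.9 1.6 4.8
  endloop
 endfacet
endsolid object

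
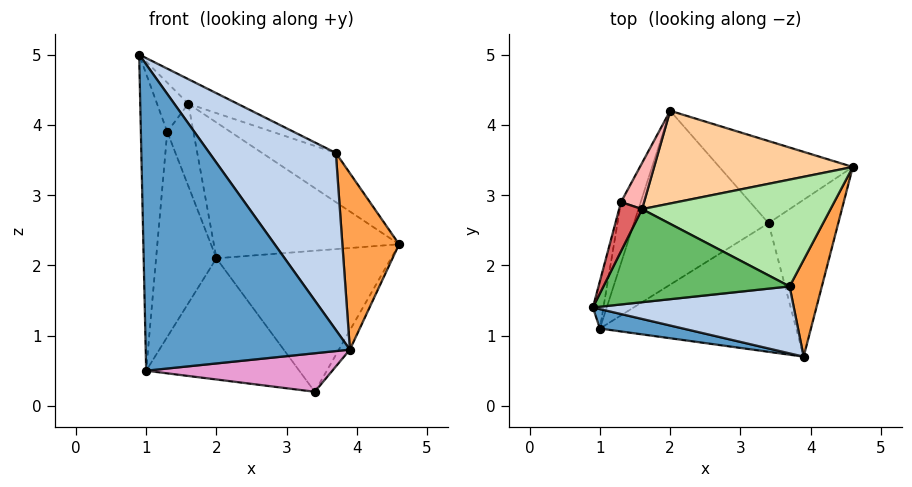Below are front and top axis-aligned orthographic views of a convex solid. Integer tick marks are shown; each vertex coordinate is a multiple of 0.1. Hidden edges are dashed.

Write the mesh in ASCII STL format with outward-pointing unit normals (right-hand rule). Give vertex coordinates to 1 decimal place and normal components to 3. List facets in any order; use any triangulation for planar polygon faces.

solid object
 facet normal -0.143 -0.988 0.063
  outer loop
   vertex 1.0 1.1 0.5
   vertex 3.9 0.7 0.8
   vertex 0.9 1.4 5.0
  endloop
 endfacet
 facet normal 0.267 -0.901 0.341
  outer loop
   vertex 3.7 1.7 3.6
   vertex 0.9 1.4 5.0
   vertex 3.9 0.7 0.8
  endloop
 endfacet
 facet normal 0.920 -0.343 0.188
  outer loop
   vertex 3.7 1.7 3.6
   vertex 3.9 0.7 0.8
   vertex 4.6 3.4 2.3
  endloop
 endfacet
 facet normal 0.206 0.808 0.552
  outer loop
   vertex 1.6 2.8 4.3
   vertex 4.6 3.4 2.3
   vertex 2.0 4.2 2.1
  endloop
 endfacet
 facet normal 0.415 0.232 0.880
  outer loop
   vertex 1.6 2.8 4.3
   vertex 0.9 1.4 5.0
   vertex 3.7 1.7 3.6
  endloop
 endfacet
 facet normal 0.463 0.371 0.805
  outer loop
   vertex 1.6 2.8 4.3
   vertex 3.7 1.7 3.6
   vertex 4.6 3.4 2.3
  endloop
 endfacet
 facet normal -0.577 0.577 0.577
  outer loop
   vertex 1.3 2.9 3.9
   vertex 0.9 1.4 5.0
   vertex 1.6 2.8 4.3
  endloop
 endfacet
 facet normal -0.340 0.820 0.460
  outer loop
   vertex 1.3 2.9 3.9
   vertex 1.6 2.8 4.3
   vertex 2.0 4.2 2.1
  endloop
 endfacet
 facet normal -0.972 0.232 -0.037
  outer loop
   vertex 1.3 2.9 3.9
   vertex 1.0 1.1 0.5
   vertex 0.9 1.4 5.0
  endloop
 endfacet
 facet normal -0.929 0.354 -0.106
  outer loop
   vertex 1.3 2.9 3.9
   vertex 2.0 4.2 2.1
   vertex 1.0 1.1 0.5
  endloop
 endfacet
 facet normal -0.418 0.519 -0.745
  outer loop
   vertex 3.4 2.6 0.2
   vertex 1.0 1.1 0.5
   vertex 2.0 4.2 2.1
  endloop
 endfacet
 facet normal 0.291 0.827 -0.481
  outer loop
   vertex 3.4 2.6 0.2
   vertex 2.0 4.2 2.1
   vertex 4.6 3.4 2.3
  endloop
 endfacet
 facet normal 0.059 -0.286 -0.956
  outer loop
   vertex 3.4 2.6 0.2
   vertex 3.9 0.7 0.8
   vertex 1.0 1.1 0.5
  endloop
 endfacet
 facet normal 0.856 0.063 -0.513
  outer loop
   vertex 3.4 2.6 0.2
   vertex 4.6 3.4 2.3
   vertex 3.9 0.7 0.8
  endloop
 endfacet
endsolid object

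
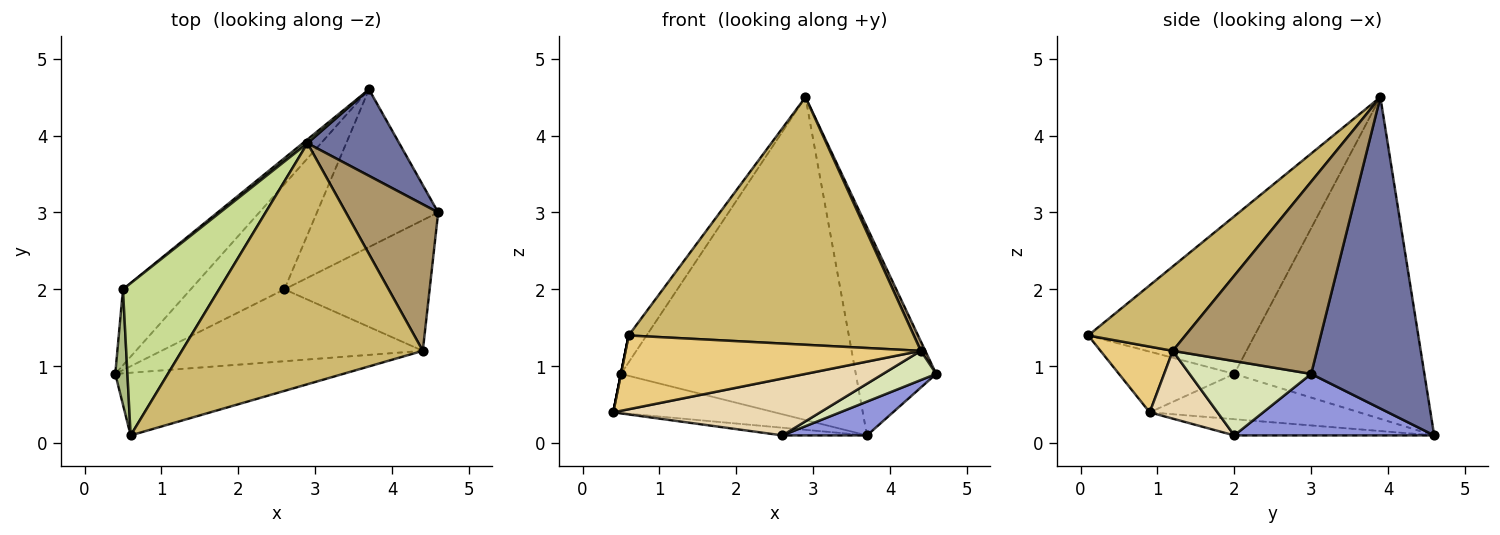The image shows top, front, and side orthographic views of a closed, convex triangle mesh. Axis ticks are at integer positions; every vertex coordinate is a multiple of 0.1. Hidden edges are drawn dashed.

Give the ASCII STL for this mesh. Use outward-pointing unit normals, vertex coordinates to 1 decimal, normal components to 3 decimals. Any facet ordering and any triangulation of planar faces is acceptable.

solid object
 facet normal 0.793 0.563 0.234
  outer loop
   vertex 2.9 3.9 4.5
   vertex 4.6 3.0 0.9
   vertex 3.7 4.6 0.1
  endloop
 endfacet
 facet normal -0.170 0.072 -0.983
  outer loop
   vertex 2.6 2.0 0.1
   vertex 0.4 0.9 0.4
   vertex 3.7 4.6 0.1
  endloop
 endfacet
 facet normal 0.444 -0.188 -0.876
  outer loop
   vertex 2.6 2.0 0.1
   vertex 3.7 4.6 0.1
   vertex 4.6 3.0 0.9
  endloop
 endfacet
 facet normal -0.511 0.394 -0.764
  outer loop
   vertex 0.5 2.0 0.9
   vertex 3.7 4.6 0.1
   vertex 0.4 0.9 0.4
  endloop
 endfacet
 facet normal -0.629 0.777 0.009
  outer loop
   vertex 0.5 2.0 0.9
   vertex 2.9 3.9 4.5
   vertex 3.7 4.6 0.1
  endloop
 endfacet
 facet normal -0.981 0.000 0.196
  outer loop
   vertex 0.5 2.0 0.9
   vertex 0.4 0.9 0.4
   vertex 0.6 0.1 1.4
  endloop
 endfacet
 facet normal -0.850 0.092 0.518
  outer loop
   vertex 0.5 2.0 0.9
   vertex 0.6 0.1 1.4
   vertex 2.9 3.9 4.5
  endloop
 endfacet
 facet normal 0.447 -0.195 -0.873
  outer loop
   vertex 4.4 1.2 1.2
   vertex 2.6 2.0 0.1
   vertex 4.6 3.0 0.9
  endloop
 endfacet
 facet normal 0.901 -0.028 0.433
  outer loop
   vertex 4.4 1.2 1.2
   vertex 4.6 3.0 0.9
   vertex 2.9 3.9 4.5
  endloop
 endfacet
 facet normal 0.237 -0.696 0.677
  outer loop
   vertex 4.4 1.2 1.2
   vertex 2.9 3.9 4.5
   vertex 0.6 0.1 1.4
  endloop
 endfacet
 facet normal 0.183 -0.749 -0.636
  outer loop
   vertex 4.4 1.2 1.2
   vertex 0.6 0.1 1.4
   vertex 0.4 0.9 0.4
  endloop
 endfacet
 facet normal 0.199 -0.608 -0.768
  outer loop
   vertex 4.4 1.2 1.2
   vertex 0.4 0.9 0.4
   vertex 2.6 2.0 0.1
  endloop
 endfacet
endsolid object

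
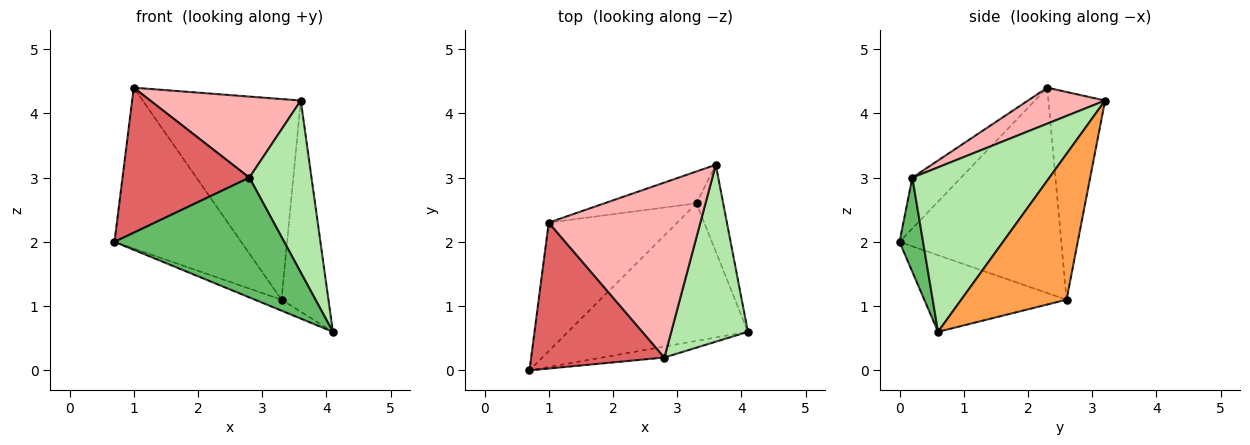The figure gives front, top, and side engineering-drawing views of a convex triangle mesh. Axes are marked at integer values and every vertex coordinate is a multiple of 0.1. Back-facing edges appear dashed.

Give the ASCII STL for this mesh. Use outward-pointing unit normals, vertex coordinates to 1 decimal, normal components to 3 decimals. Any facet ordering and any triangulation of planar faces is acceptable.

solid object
 facet normal -0.391 0.073 -0.918
  outer loop
   vertex 3.3 2.6 1.1
   vertex 4.1 0.6 0.6
   vertex 0.7 0.0 2.0
  endloop
 endfacet
 facet normal -0.706 0.553 -0.442
  outer loop
   vertex 3.3 2.6 1.1
   vertex 0.7 0.0 2.0
   vertex 1.0 2.3 4.4
  endloop
 endfacet
 facet normal 0.901 0.402 -0.165
  outer loop
   vertex 3.3 2.6 1.1
   vertex 3.6 3.2 4.2
   vertex 4.1 0.6 0.6
  endloop
 endfacet
 facet normal -0.334 0.931 -0.148
  outer loop
   vertex 3.3 2.6 1.1
   vertex 1.0 2.3 4.4
   vertex 3.6 3.2 4.2
  endloop
 endfacet
 facet normal 0.137 -0.986 -0.090
  outer loop
   vertex 2.8 0.2 3.0
   vertex 0.7 0.0 2.0
   vertex 4.1 0.6 0.6
  endloop
 endfacet
 facet normal 0.838 -0.380 0.391
  outer loop
   vertex 2.8 0.2 3.0
   vertex 4.1 0.6 0.6
   vertex 3.6 3.2 4.2
  endloop
 endfacet
 facet normal -0.261 -0.680 0.685
  outer loop
   vertex 2.8 0.2 3.0
   vertex 1.0 2.3 4.4
   vertex 0.7 0.0 2.0
  endloop
 endfacet
 facet normal 0.210 -0.411 0.887
  outer loop
   vertex 2.8 0.2 3.0
   vertex 3.6 3.2 4.2
   vertex 1.0 2.3 4.4
  endloop
 endfacet
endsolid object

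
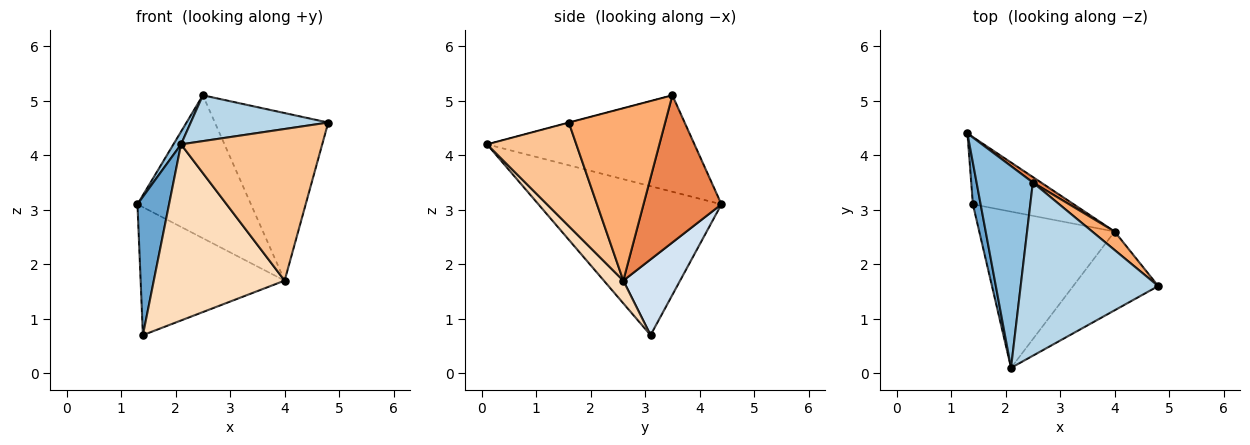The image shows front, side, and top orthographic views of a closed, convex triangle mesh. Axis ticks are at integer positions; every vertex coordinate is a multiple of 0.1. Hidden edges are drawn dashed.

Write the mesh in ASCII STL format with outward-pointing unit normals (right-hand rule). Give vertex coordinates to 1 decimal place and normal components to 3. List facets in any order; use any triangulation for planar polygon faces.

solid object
 facet normal -0.984 -0.170 0.051
  outer loop
   vertex 1.4 3.1 0.7
   vertex 2.1 0.1 4.2
   vertex 1.3 4.4 3.1
  endloop
 endfacet
 facet normal -0.863 -0.032 0.504
  outer loop
   vertex 2.5 3.5 5.1
   vertex 1.3 4.4 3.1
   vertex 2.1 0.1 4.2
  endloop
 endfacet
 facet normal -0.001 -0.256 0.967
  outer loop
   vertex 2.5 3.5 5.1
   vertex 2.1 0.1 4.2
   vertex 4.8 1.6 4.6
  endloop
 endfacet
 facet normal 0.330 0.836 -0.439
  outer loop
   vertex 4.0 2.6 1.7
   vertex 1.4 3.1 0.7
   vertex 1.3 4.4 3.1
  endloop
 endfacet
 facet normal 0.566 0.824 0.031
  outer loop
   vertex 4.0 2.6 1.7
   vertex 1.3 4.4 3.1
   vertex 2.5 3.5 5.1
  endloop
 endfacet
 facet normal 0.645 0.759 0.084
  outer loop
   vertex 4.0 2.6 1.7
   vertex 2.5 3.5 5.1
   vertex 4.8 1.6 4.6
  endloop
 endfacet
 facet normal 0.489 -0.774 -0.402
  outer loop
   vertex 4.0 2.6 1.7
   vertex 4.8 1.6 4.6
   vertex 2.1 0.1 4.2
  endloop
 endfacet
 facet normal 0.111 -0.744 -0.659
  outer loop
   vertex 4.0 2.6 1.7
   vertex 2.1 0.1 4.2
   vertex 1.4 3.1 0.7
  endloop
 endfacet
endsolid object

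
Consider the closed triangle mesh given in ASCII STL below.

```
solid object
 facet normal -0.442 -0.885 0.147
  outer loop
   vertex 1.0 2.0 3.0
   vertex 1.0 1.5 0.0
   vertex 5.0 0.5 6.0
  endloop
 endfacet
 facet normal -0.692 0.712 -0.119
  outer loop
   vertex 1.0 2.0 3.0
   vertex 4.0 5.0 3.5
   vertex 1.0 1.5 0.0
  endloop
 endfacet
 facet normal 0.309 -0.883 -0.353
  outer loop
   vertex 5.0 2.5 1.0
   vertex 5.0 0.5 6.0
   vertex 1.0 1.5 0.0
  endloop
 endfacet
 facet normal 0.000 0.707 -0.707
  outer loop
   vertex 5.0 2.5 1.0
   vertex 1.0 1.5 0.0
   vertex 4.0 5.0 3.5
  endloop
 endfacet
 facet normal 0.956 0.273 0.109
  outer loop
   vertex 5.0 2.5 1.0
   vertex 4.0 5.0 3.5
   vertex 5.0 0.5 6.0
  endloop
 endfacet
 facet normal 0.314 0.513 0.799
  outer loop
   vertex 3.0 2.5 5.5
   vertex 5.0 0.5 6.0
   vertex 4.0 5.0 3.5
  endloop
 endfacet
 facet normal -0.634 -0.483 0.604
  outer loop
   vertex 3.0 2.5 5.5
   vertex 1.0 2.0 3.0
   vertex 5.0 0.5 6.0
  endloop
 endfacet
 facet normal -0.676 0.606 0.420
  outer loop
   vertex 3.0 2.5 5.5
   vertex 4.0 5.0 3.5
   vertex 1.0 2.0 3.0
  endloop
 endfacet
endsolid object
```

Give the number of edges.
12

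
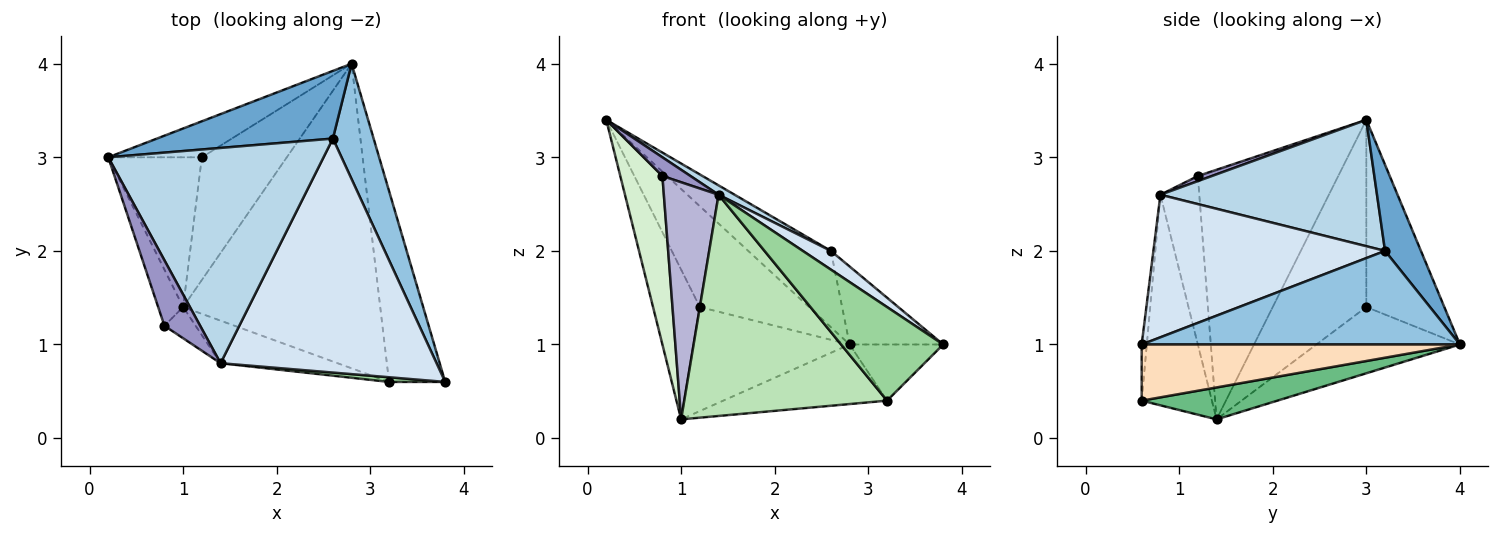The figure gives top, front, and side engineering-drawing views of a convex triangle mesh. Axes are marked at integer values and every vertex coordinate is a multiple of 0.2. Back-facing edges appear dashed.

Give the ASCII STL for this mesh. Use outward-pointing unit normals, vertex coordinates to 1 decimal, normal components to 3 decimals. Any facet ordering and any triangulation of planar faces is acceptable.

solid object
 facet normal 0.309 0.712 0.631
  outer loop
   vertex 2.6 3.2 2.0
   vertex 2.8 4.0 1.0
   vertex 0.2 3.0 3.4
  endloop
 endfacet
 facet normal 0.885 0.260 0.385
  outer loop
   vertex 2.6 3.2 2.0
   vertex 3.8 0.6 1.0
   vertex 2.8 4.0 1.0
  endloop
 endfacet
 facet normal 0.506 -0.037 0.862
  outer loop
   vertex 2.6 3.2 2.0
   vertex 0.2 3.0 3.4
   vertex 1.4 0.8 2.6
  endloop
 endfacet
 facet normal 0.550 -0.067 0.833
  outer loop
   vertex 2.6 3.2 2.0
   vertex 1.4 0.8 2.6
   vertex 3.8 0.6 1.0
  endloop
 endfacet
 facet normal -0.558 0.781 -0.279
  outer loop
   vertex 1.2 3.0 1.4
   vertex 0.2 3.0 3.4
   vertex 2.8 4.0 1.0
  endloop
 endfacet
 facet normal -0.816 0.408 -0.408
  outer loop
   vertex 1.2 3.0 1.4
   vertex 1.0 1.4 0.2
   vertex 0.2 3.0 3.4
  endloop
 endfacet
 facet normal -0.511 0.556 -0.656
  outer loop
   vertex 1.2 3.0 1.4
   vertex 2.8 4.0 1.0
   vertex 1.0 1.4 0.2
  endloop
 endfacet
 facet normal 0.692 0.204 -0.692
  outer loop
   vertex 3.2 0.6 0.4
   vertex 2.8 4.0 1.0
   vertex 3.8 0.6 1.0
  endloop
 endfacet
 facet normal 0.157 0.190 -0.969
  outer loop
   vertex 3.2 0.6 0.4
   vertex 1.0 1.4 0.2
   vertex 2.8 4.0 1.0
  endloop
 endfacet
 facet normal -0.050 -0.998 0.050
  outer loop
   vertex 3.2 0.6 0.4
   vertex 3.8 0.6 1.0
   vertex 1.4 0.8 2.6
  endloop
 endfacet
 facet normal -0.322 -0.930 -0.179
  outer loop
   vertex 3.2 0.6 0.4
   vertex 1.4 0.8 2.6
   vertex 1.0 1.4 0.2
  endloop
 endfacet
 facet normal -0.953 -0.286 -0.095
  outer loop
   vertex 0.8 1.2 2.8
   vertex 0.2 3.0 3.4
   vertex 1.0 1.4 0.2
  endloop
 endfacet
 facet normal 0.136 -0.272 0.953
  outer loop
   vertex 0.8 1.2 2.8
   vertex 1.4 0.8 2.6
   vertex 0.2 3.0 3.4
  endloop
 endfacet
 facet normal -0.576 -0.811 -0.107
  outer loop
   vertex 0.8 1.2 2.8
   vertex 1.0 1.4 0.2
   vertex 1.4 0.8 2.6
  endloop
 endfacet
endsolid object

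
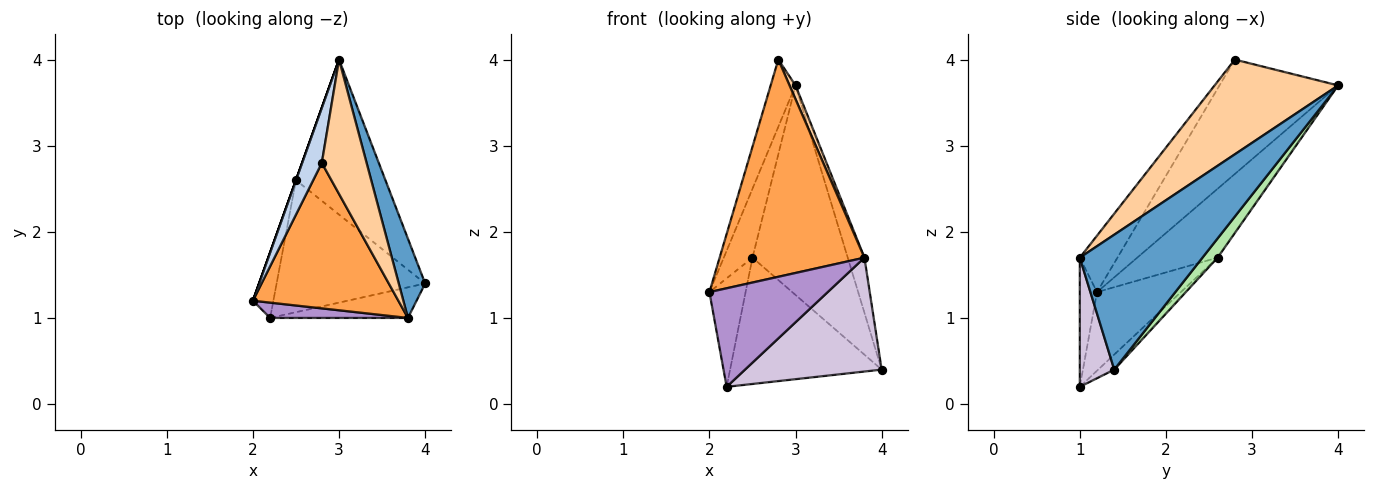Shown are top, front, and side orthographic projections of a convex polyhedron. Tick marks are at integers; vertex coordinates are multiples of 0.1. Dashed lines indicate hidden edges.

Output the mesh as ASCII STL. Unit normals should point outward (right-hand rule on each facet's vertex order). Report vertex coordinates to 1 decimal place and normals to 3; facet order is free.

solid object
 facet normal 0.973 0.132 0.190
  outer loop
   vertex 3.8 1.0 1.7
   vertex 4.0 1.4 0.4
   vertex 3.0 4.0 3.7
  endloop
 endfacet
 facet normal -0.965 0.202 0.166
  outer loop
   vertex 2.8 2.8 4.0
   vertex 3.0 4.0 3.7
   vertex 2.0 1.2 1.3
  endloop
 endfacet
 facet normal -0.211 -0.812 0.544
  outer loop
   vertex 2.8 2.8 4.0
   vertex 2.0 1.2 1.3
   vertex 3.8 1.0 1.7
  endloop
 endfacet
 facet normal 0.903 -0.044 0.427
  outer loop
   vertex 2.8 2.8 4.0
   vertex 3.8 1.0 1.7
   vertex 3.0 4.0 3.7
  endloop
 endfacet
 facet normal -0.942 0.336 0.000
  outer loop
   vertex 2.5 2.6 1.7
   vertex 2.0 1.2 1.3
   vertex 3.0 4.0 3.7
  endloop
 endfacet
 facet normal 0.127 0.797 -0.590
  outer loop
   vertex 2.5 2.6 1.7
   vertex 3.0 4.0 3.7
   vertex 4.0 1.4 0.4
  endloop
 endfacet
 facet normal -0.893 0.385 -0.232
  outer loop
   vertex 2.2 1.0 0.2
   vertex 2.0 1.2 1.3
   vertex 2.5 2.6 1.7
  endloop
 endfacet
 facet normal -0.073 0.689 -0.721
  outer loop
   vertex 2.2 1.0 0.2
   vertex 2.5 2.6 1.7
   vertex 4.0 1.4 0.4
  endloop
 endfacet
 facet normal -0.142 -0.978 0.152
  outer loop
   vertex 2.2 1.0 0.2
   vertex 3.8 1.0 1.7
   vertex 2.0 1.2 1.3
  endloop
 endfacet
 facet normal 0.237 -0.938 -0.252
  outer loop
   vertex 2.2 1.0 0.2
   vertex 4.0 1.4 0.4
   vertex 3.8 1.0 1.7
  endloop
 endfacet
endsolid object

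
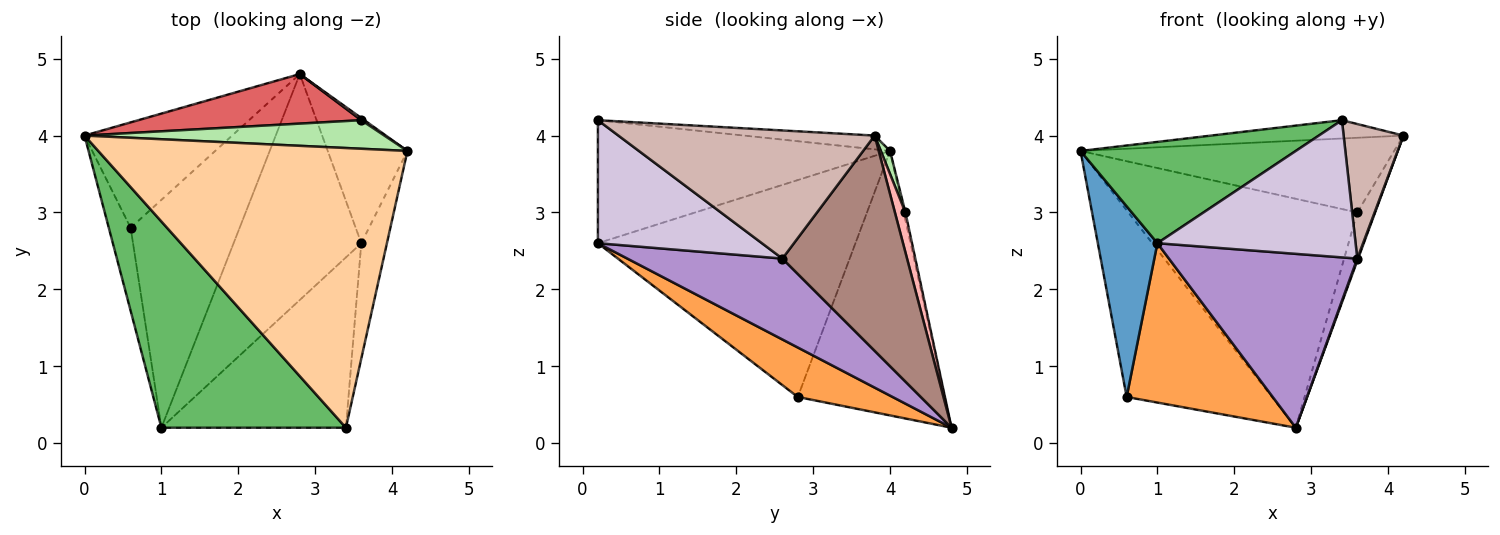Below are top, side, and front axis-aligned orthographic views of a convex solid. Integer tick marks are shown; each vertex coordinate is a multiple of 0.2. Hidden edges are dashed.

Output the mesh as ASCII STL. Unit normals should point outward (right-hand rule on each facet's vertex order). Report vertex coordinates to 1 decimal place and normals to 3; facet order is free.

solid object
 facet normal -0.970 -0.224 -0.098
  outer loop
   vertex 0.6 2.8 0.6
   vertex 1.0 0.2 2.6
   vertex 0.0 4.0 3.8
  endloop
 endfacet
 facet normal -0.661 0.653 -0.369
  outer loop
   vertex 0.6 2.8 0.6
   vertex 0.0 4.0 3.8
   vertex 2.8 4.8 0.2
  endloop
 endfacet
 facet normal 0.349 -0.537 -0.768
  outer loop
   vertex 0.6 2.8 0.6
   vertex 2.8 4.8 0.2
   vertex 1.0 0.2 2.6
  endloop
 endfacet
 facet normal -0.044 0.065 0.997
  outer loop
   vertex 3.4 0.2 4.2
   vertex 4.2 3.8 4.0
   vertex 0.0 4.0 3.8
  endloop
 endfacet
 facet normal -0.513 -0.378 0.770
  outer loop
   vertex 3.4 0.2 4.2
   vertex 0.0 4.0 3.8
   vertex 1.0 0.2 2.6
  endloop
 endfacet
 facet normal 0.027 0.934 0.357
  outer loop
   vertex 3.6 4.2 3.0
   vertex 0.0 4.0 3.8
   vertex 4.2 3.8 4.0
  endloop
 endfacet
 facet normal -0.007 0.977 0.212
  outer loop
   vertex 3.6 4.2 3.0
   vertex 2.8 4.8 0.2
   vertex 0.0 4.0 3.8
  endloop
 endfacet
 facet normal 0.508 0.860 0.039
  outer loop
   vertex 3.6 4.2 3.0
   vertex 4.2 3.8 4.0
   vertex 2.8 4.8 0.2
  endloop
 endfacet
 facet normal 0.449 -0.545 -0.708
  outer loop
   vertex 3.6 2.6 2.4
   vertex 1.0 0.2 2.6
   vertex 2.8 4.8 0.2
  endloop
 endfacet
 facet normal 0.461 -0.557 -0.691
  outer loop
   vertex 3.6 2.6 2.4
   vertex 3.4 0.2 4.2
   vertex 1.0 0.2 2.6
  endloop
 endfacet
 facet normal 0.938 -0.006 -0.347
  outer loop
   vertex 3.6 2.6 2.4
   vertex 2.8 4.8 0.2
   vertex 4.2 3.8 4.0
  endloop
 endfacet
 facet normal 0.956 -0.223 -0.191
  outer loop
   vertex 3.6 2.6 2.4
   vertex 4.2 3.8 4.0
   vertex 3.4 0.2 4.2
  endloop
 endfacet
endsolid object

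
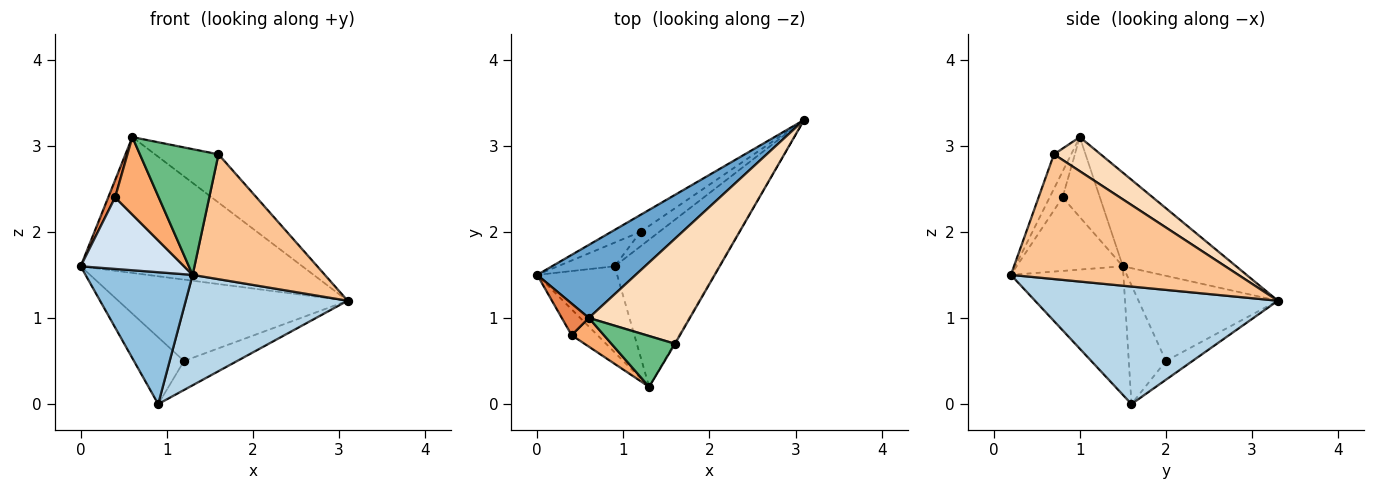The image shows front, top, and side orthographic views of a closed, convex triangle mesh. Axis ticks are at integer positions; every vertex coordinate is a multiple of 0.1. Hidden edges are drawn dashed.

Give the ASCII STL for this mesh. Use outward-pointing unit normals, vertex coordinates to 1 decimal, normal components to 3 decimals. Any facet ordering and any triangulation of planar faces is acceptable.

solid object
 facet normal -0.411 0.803 0.432
  outer loop
   vertex 0.6 1.0 3.1
   vertex 3.1 3.3 1.2
   vertex 0.0 1.5 1.6
  endloop
 endfacet
 facet normal -0.660 -0.629 -0.411
  outer loop
   vertex 0.9 1.6 0.0
   vertex 1.3 0.2 1.5
   vertex 0.0 1.5 1.6
  endloop
 endfacet
 facet normal 0.669 -0.446 -0.595
  outer loop
   vertex 0.9 1.6 0.0
   vertex 3.1 3.3 1.2
   vertex 1.3 0.2 1.5
  endloop
 endfacet
 facet normal -0.695 -0.676 -0.244
  outer loop
   vertex 0.4 0.8 2.4
   vertex 0.0 1.5 1.6
   vertex 1.3 0.2 1.5
  endloop
 endfacet
 facet normal -0.933 -0.172 0.316
  outer loop
   vertex 0.4 0.8 2.4
   vertex 0.6 1.0 3.1
   vertex 0.0 1.5 1.6
  endloop
 endfacet
 facet normal -0.268 -0.904 0.335
  outer loop
   vertex 0.4 0.8 2.4
   vertex 1.3 0.2 1.5
   vertex 0.6 1.0 3.1
  endloop
 endfacet
 facet normal 0.865 -0.503 -0.006
  outer loop
   vertex 1.6 0.7 2.9
   vertex 1.3 0.2 1.5
   vertex 3.1 3.3 1.2
  endloop
 endfacet
 facet normal 0.293 0.399 0.869
  outer loop
   vertex 1.6 0.7 2.9
   vertex 3.1 3.3 1.2
   vertex 0.6 1.0 3.1
  endloop
 endfacet
 facet normal -0.199 -0.909 0.367
  outer loop
   vertex 1.6 0.7 2.9
   vertex 0.6 1.0 3.1
   vertex 1.3 0.2 1.5
  endloop
 endfacet
 facet normal -0.511 0.841 -0.175
  outer loop
   vertex 1.2 2.0 0.5
   vertex 0.0 1.5 1.6
   vertex 3.1 3.3 1.2
  endloop
 endfacet
 facet normal -0.573 0.772 -0.274
  outer loop
   vertex 1.2 2.0 0.5
   vertex 0.9 1.6 0.0
   vertex 0.0 1.5 1.6
  endloop
 endfacet
 facet normal -0.408 0.816 -0.408
  outer loop
   vertex 1.2 2.0 0.5
   vertex 3.1 3.3 1.2
   vertex 0.9 1.6 0.0
  endloop
 endfacet
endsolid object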